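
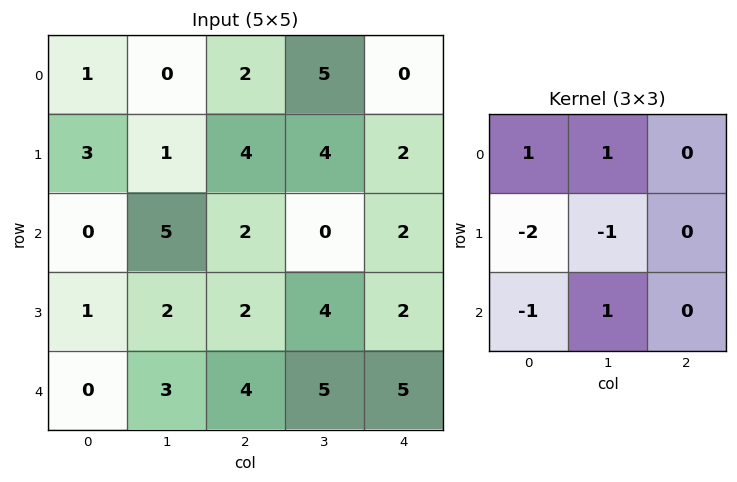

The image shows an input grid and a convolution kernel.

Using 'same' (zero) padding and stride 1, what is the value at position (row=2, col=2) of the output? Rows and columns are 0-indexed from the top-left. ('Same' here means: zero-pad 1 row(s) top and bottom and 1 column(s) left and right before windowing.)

-7

The receptive field on the zero-padded input at this output position is [1 4 4 / 5 2 0 / 2 2 4]. Elementwise product with the kernel and sum: 1·1 + 4·1 + 5·-2 + 2·-1 + 2·-1 + 2·1.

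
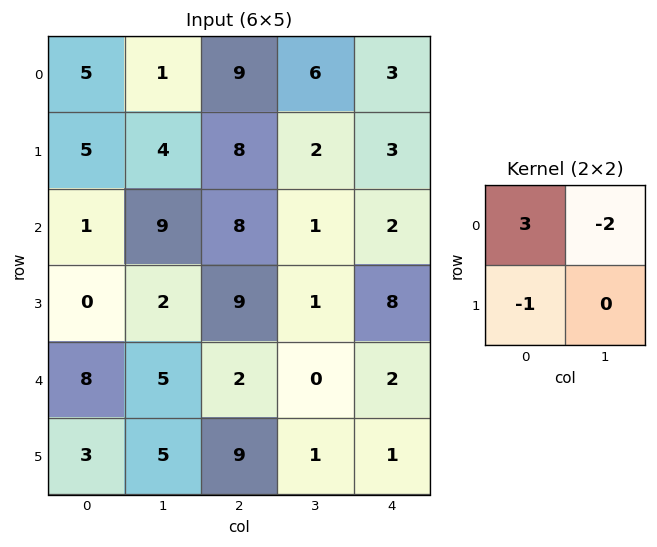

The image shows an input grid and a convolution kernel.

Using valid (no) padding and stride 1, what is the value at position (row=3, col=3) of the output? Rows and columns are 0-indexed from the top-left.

The receptive field on the input at this output position is [1 8 / 0 2]. Elementwise product with the kernel and sum: 1·3 + 8·-2 + 0·-1.

-13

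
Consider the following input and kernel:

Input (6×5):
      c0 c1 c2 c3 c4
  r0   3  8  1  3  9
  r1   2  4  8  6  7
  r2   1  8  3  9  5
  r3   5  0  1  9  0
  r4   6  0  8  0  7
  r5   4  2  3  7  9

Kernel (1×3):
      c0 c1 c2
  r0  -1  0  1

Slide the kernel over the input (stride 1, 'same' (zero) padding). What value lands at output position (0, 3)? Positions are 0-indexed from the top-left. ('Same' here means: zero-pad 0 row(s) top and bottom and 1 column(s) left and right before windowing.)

8

The receptive field on the zero-padded input at this output position is [1 3 9]. Elementwise product with the kernel and sum: 1·-1 + 9·1.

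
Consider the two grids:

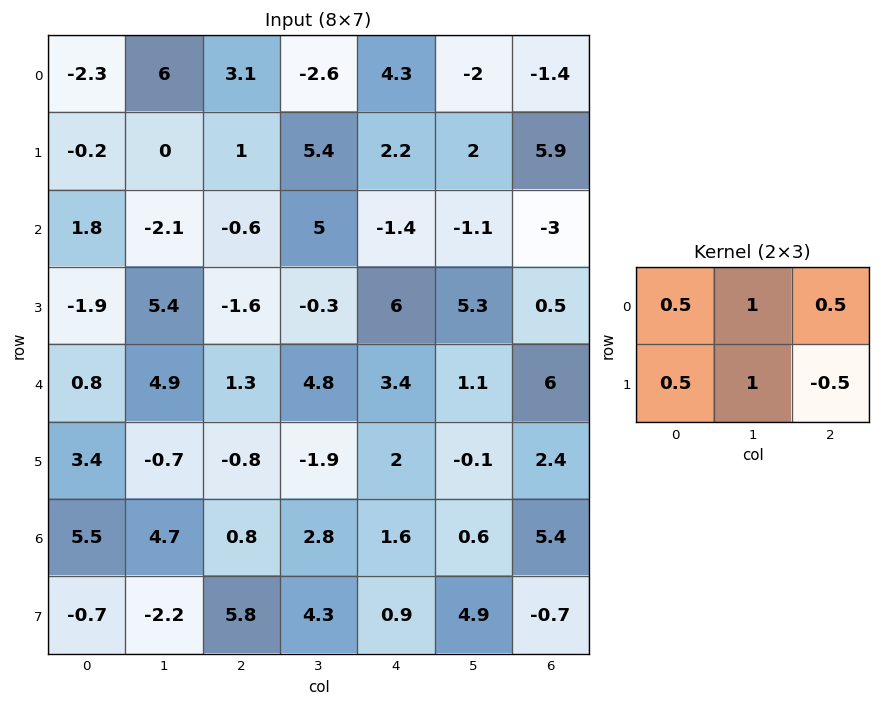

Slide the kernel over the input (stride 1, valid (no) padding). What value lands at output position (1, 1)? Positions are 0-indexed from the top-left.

The receptive field on the input at this output position is [0 1 5.4 / -2.1 -0.6 5]. Elementwise product with the kernel and sum: 0·0.5 + 1·1 + 5.4·0.5 + -2.1·0.5 + -0.6·1 + 5·-0.5.

-0.45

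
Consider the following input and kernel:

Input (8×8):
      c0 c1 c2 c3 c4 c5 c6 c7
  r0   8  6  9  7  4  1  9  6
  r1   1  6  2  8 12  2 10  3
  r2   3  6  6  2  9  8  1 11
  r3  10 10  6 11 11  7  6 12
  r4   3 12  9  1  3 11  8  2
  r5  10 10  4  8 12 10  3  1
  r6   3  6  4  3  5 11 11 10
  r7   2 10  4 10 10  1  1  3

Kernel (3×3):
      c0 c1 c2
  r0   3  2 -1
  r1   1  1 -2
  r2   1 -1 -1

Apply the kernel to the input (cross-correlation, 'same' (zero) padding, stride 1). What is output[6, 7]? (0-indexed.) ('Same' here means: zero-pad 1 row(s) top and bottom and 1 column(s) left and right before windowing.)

30

The receptive field on the zero-padded input at this output position is [3 1 0 / 11 10 0 / 1 3 0]. Elementwise product with the kernel and sum: 3·3 + 1·2 + 0·-1 + 11·1 + 10·1 + 0·-2 + 1·1 + 3·-1 + 0·-1.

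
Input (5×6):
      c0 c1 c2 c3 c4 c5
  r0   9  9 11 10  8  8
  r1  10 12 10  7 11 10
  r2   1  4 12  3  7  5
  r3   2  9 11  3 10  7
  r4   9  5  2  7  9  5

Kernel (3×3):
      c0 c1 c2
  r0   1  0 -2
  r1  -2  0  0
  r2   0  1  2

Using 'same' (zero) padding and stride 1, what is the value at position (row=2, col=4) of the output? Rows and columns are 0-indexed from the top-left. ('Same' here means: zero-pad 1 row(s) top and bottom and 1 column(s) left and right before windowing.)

5

The receptive field on the zero-padded input at this output position is [7 11 10 / 3 7 5 / 3 10 7]. Elementwise product with the kernel and sum: 7·1 + 10·-2 + 3·-2 + 10·1 + 7·2.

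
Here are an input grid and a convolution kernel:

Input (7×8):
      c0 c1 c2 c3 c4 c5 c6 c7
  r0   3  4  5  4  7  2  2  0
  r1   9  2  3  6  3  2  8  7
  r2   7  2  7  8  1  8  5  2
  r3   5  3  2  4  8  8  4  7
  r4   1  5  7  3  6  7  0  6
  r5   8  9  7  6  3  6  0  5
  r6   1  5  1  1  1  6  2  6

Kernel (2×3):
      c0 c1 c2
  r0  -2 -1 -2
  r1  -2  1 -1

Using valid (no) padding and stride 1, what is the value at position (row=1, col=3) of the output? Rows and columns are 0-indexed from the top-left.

The receptive field on the input at this output position is [6 3 2 / 8 1 8]. Elementwise product with the kernel and sum: 6·-2 + 3·-1 + 2·-2 + 8·-2 + 1·1 + 8·-1.

-42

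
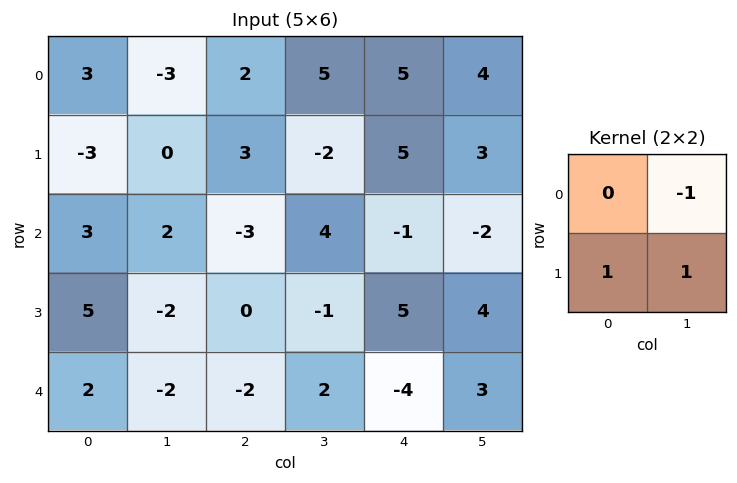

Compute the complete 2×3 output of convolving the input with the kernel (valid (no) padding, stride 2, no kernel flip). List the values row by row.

Output[0,0]: The receptive field on the input at this output position is [3 -3 / -3 0]. Elementwise product with the kernel and sum: -3·-1 + -3·1 + 0·1.

0 -4 4
1 -5 11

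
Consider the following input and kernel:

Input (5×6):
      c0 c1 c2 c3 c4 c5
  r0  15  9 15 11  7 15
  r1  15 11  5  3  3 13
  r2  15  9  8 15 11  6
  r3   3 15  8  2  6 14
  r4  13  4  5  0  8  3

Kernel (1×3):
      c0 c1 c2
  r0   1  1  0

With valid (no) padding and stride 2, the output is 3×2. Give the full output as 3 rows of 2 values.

Output[0,0]: The receptive field on the input at this output position is [15 9 15]. Elementwise product with the kernel and sum: 15·1 + 9·1.

24 26
24 23
17 5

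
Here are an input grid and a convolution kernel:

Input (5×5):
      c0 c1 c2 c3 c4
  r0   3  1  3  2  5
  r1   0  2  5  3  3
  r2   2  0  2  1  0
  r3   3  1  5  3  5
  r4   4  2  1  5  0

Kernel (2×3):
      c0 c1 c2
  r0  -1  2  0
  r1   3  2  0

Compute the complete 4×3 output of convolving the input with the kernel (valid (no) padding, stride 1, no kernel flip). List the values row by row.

3 21 22
10 12 9
9 17 21
15 17 14

Output[0,0]: The receptive field on the input at this output position is [3 1 3 / 0 2 5]. Elementwise product with the kernel and sum: 3·-1 + 1·2 + 0·3 + 2·2.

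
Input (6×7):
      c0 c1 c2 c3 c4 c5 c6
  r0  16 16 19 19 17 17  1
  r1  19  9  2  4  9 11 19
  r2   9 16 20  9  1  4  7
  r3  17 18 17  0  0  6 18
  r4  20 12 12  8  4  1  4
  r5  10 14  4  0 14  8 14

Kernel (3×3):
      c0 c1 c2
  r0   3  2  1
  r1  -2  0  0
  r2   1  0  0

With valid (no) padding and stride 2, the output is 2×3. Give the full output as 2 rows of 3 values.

Output[0,0]: The receptive field on the input at this output position is [16 16 19 / 19 9 2 / 9 16 20]. Elementwise product with the kernel and sum: 16·3 + 16·2 + 19·1 + 19·-2 + 9·1.
Output[0,1]: The receptive field on the input at this output position is [19 19 17 / 2 4 9 / 20 9 1]. Elementwise product with the kernel and sum: 19·3 + 19·2 + 17·1 + 2·-2 + 20·1.

70 128 69
65 57 22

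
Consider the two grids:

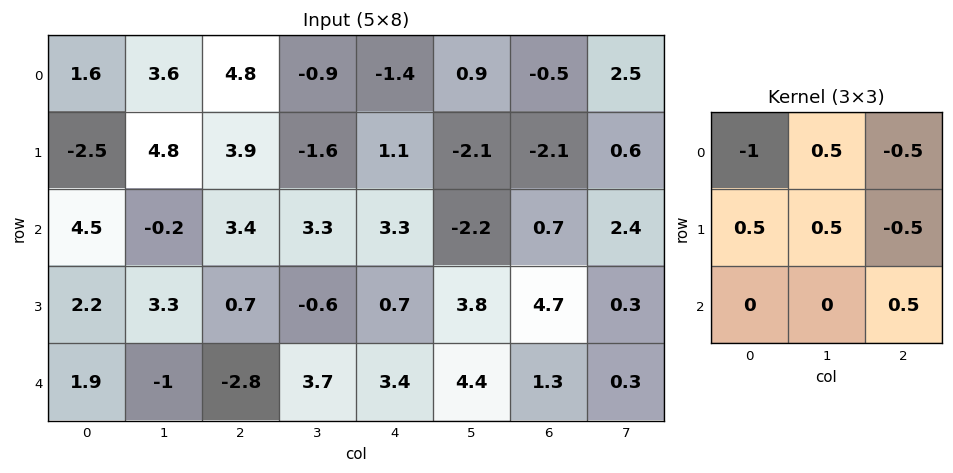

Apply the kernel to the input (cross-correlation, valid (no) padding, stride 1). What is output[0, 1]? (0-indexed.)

The receptive field on the input at this output position is [3.6 4.8 -0.9 / 4.8 3.9 -1.6 / -0.2 3.4 3.3]. Elementwise product with the kernel and sum: 3.6·-1 + 4.8·0.5 + -0.9·-0.5 + 4.8·0.5 + 3.9·0.5 + -1.6·-0.5 + 3.3·0.5.

6.05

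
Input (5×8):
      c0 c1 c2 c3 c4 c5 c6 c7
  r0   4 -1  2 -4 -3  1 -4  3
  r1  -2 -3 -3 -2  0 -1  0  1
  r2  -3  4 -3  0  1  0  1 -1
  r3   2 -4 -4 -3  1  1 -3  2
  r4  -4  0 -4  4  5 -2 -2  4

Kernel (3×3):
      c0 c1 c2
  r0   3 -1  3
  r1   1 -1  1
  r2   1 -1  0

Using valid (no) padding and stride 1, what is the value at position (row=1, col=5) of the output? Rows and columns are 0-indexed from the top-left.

The receptive field on the input at this output position is [-1 0 1 / 0 1 -1 / 1 -3 2]. Elementwise product with the kernel and sum: -1·3 + 0·-1 + 1·3 + 0·1 + 1·-1 + -1·1 + 1·1 + -3·-1.

2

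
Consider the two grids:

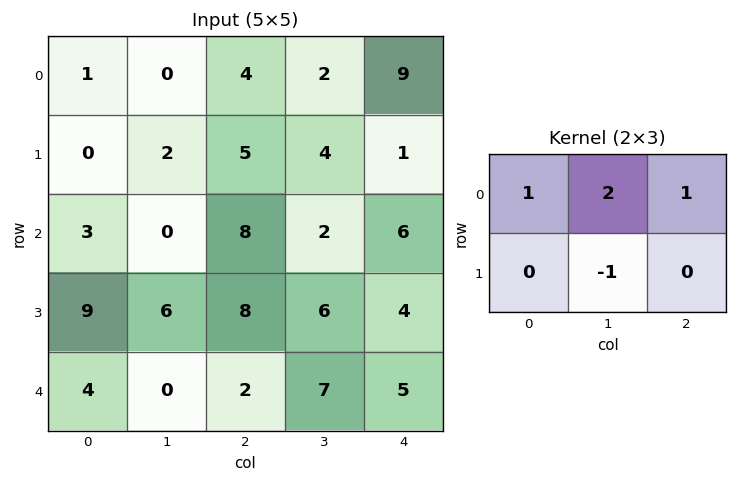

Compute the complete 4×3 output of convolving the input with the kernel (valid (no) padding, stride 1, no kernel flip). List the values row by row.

3 5 13
9 8 12
5 10 12
29 26 17

Output[0,0]: The receptive field on the input at this output position is [1 0 4 / 0 2 5]. Elementwise product with the kernel and sum: 1·1 + 0·2 + 4·1 + 2·-1.
Output[0,1]: The receptive field on the input at this output position is [0 4 2 / 2 5 4]. Elementwise product with the kernel and sum: 0·1 + 4·2 + 2·1 + 5·-1.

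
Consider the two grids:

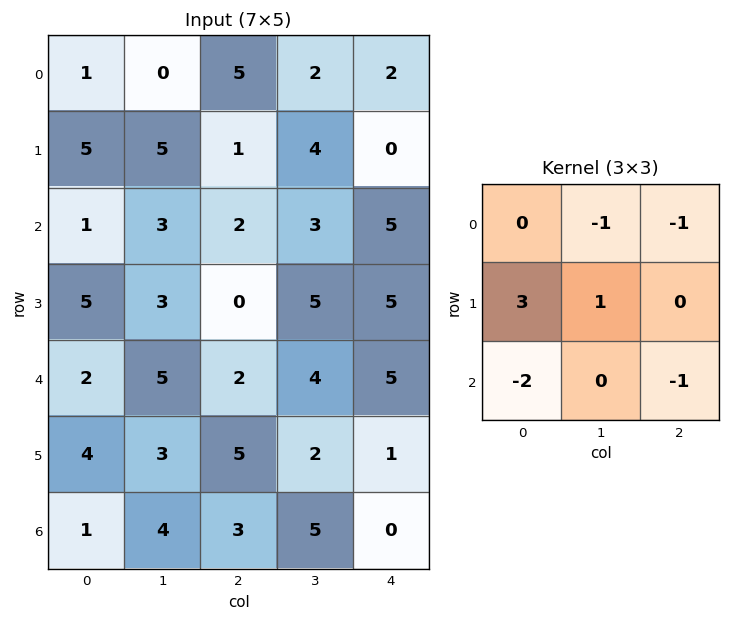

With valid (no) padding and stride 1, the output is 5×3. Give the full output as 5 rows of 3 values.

Output[0,0]: The receptive field on the input at this output position is [1 0 5 / 5 5 1 / 1 3 2]. Elementwise product with the kernel and sum: 0·-1 + 5·-1 + 5·3 + 5·1 + 1·-2 + 2·-1.
Output[0,1]: The receptive field on the input at this output position is [0 5 2 / 5 1 4 / 3 2 3]. Elementwise product with the kernel and sum: 5·-1 + 2·-1 + 5·3 + 1·1 + 3·-2 + 3·-1.

11 0 -6
-10 -5 0
7 -10 -12
-5 4 -11
3 -5 2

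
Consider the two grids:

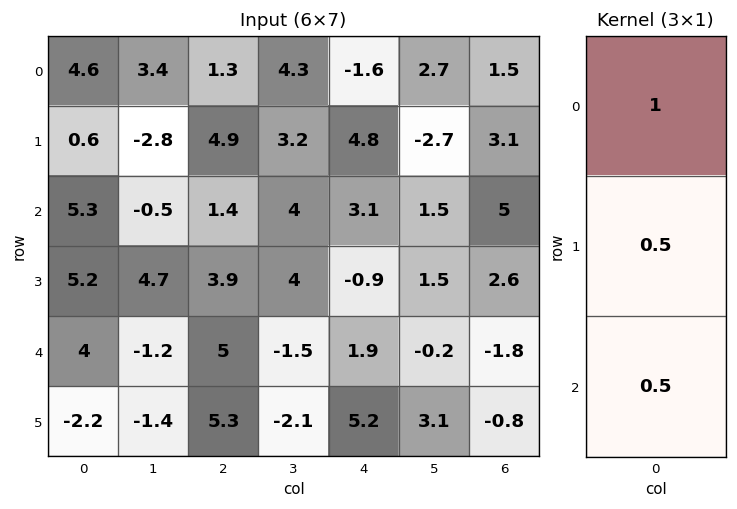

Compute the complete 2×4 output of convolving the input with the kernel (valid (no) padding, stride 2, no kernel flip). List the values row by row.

7.55 4.45 2.35 5.55
9.9 5.85 3.6 5.4

Output[0,0]: The receptive field on the input at this output position is [4.6 / 0.6 / 5.3]. Elementwise product with the kernel and sum: 4.6·1 + 0.6·0.5 + 5.3·0.5.
Output[0,1]: The receptive field on the input at this output position is [1.3 / 4.9 / 1.4]. Elementwise product with the kernel and sum: 1.3·1 + 4.9·0.5 + 1.4·0.5.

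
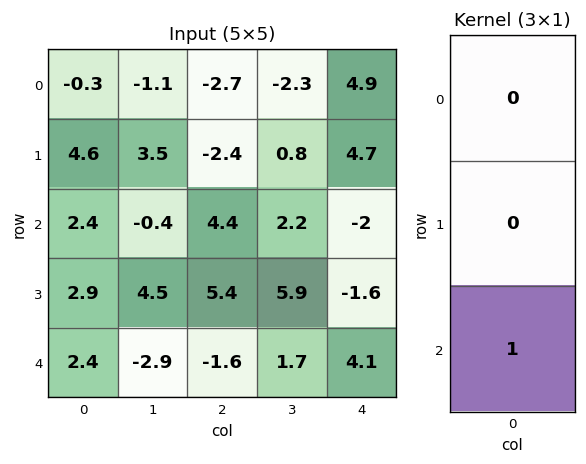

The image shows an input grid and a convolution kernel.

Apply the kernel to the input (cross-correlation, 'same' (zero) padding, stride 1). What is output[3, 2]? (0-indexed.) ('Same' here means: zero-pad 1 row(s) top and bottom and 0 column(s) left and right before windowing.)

-1.6

The receptive field on the zero-padded input at this output position is [4.4 / 5.4 / -1.6]. Elementwise product with the kernel and sum: -1.6·1.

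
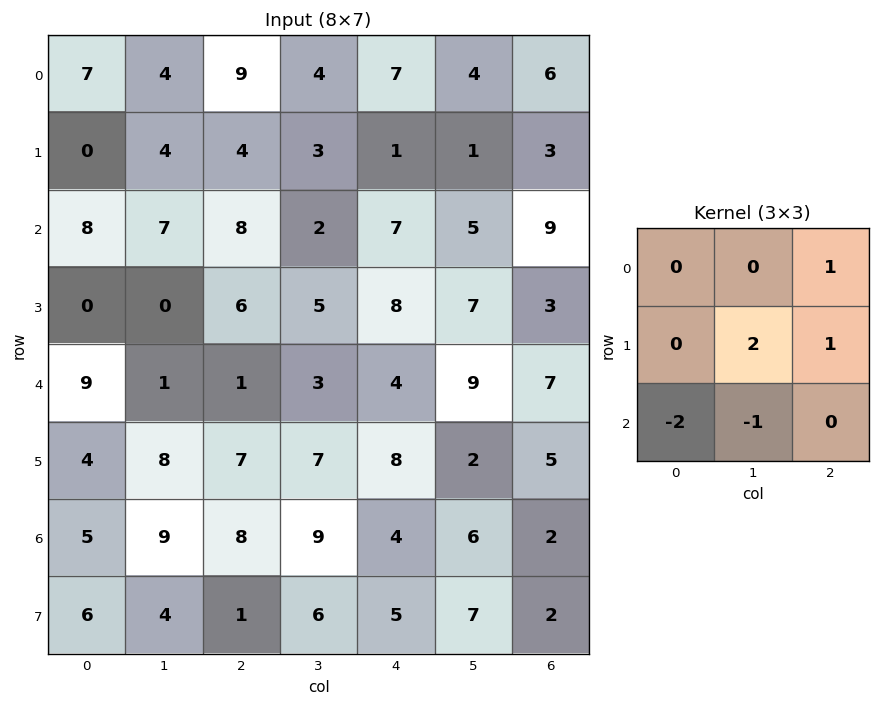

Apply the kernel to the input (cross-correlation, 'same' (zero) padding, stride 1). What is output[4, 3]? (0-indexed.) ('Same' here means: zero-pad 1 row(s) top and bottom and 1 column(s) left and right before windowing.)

-3

The receptive field on the zero-padded input at this output position is [6 5 8 / 1 3 4 / 7 7 8]. Elementwise product with the kernel and sum: 8·1 + 3·2 + 4·1 + 7·-2 + 7·-1.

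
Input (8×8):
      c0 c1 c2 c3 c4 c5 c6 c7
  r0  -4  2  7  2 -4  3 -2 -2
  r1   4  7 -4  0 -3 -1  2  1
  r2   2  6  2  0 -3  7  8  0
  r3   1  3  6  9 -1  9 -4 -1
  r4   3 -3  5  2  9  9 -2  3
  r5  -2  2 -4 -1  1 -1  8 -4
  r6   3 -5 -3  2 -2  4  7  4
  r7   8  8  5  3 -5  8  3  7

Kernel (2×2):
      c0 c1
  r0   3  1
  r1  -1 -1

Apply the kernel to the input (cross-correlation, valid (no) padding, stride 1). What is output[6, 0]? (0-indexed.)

The receptive field on the input at this output position is [3 -5 / 8 8]. Elementwise product with the kernel and sum: 3·3 + -5·1 + 8·-1 + 8·-1.

-12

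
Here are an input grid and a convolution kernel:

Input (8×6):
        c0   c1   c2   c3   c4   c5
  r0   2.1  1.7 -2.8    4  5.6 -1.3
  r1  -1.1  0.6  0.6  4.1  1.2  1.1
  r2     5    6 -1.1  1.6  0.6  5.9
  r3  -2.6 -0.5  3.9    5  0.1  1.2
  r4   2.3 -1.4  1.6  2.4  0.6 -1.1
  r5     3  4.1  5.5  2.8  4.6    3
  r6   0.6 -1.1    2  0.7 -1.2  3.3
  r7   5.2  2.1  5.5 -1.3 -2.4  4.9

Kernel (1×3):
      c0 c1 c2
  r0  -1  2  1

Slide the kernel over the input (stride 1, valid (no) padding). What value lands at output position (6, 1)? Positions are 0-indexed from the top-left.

5.8

The receptive field on the input at this output position is [-1.1 2 0.7]. Elementwise product with the kernel and sum: -1.1·-1 + 2·2 + 0.7·1.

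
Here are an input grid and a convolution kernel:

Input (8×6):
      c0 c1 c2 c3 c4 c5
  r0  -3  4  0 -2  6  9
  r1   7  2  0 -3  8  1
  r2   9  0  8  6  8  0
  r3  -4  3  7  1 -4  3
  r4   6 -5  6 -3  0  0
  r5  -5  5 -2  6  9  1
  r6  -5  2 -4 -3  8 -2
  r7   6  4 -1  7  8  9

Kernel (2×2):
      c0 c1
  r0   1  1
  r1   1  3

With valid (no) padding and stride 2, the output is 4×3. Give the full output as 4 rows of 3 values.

14 -11 26
14 24 13
11 19 12
15 13 41

Output[0,0]: The receptive field on the input at this output position is [-3 4 / 7 2]. Elementwise product with the kernel and sum: -3·1 + 4·1 + 7·1 + 2·3.
Output[0,1]: The receptive field on the input at this output position is [0 -2 / 0 -3]. Elementwise product with the kernel and sum: 0·1 + -2·1 + 0·1 + -3·3.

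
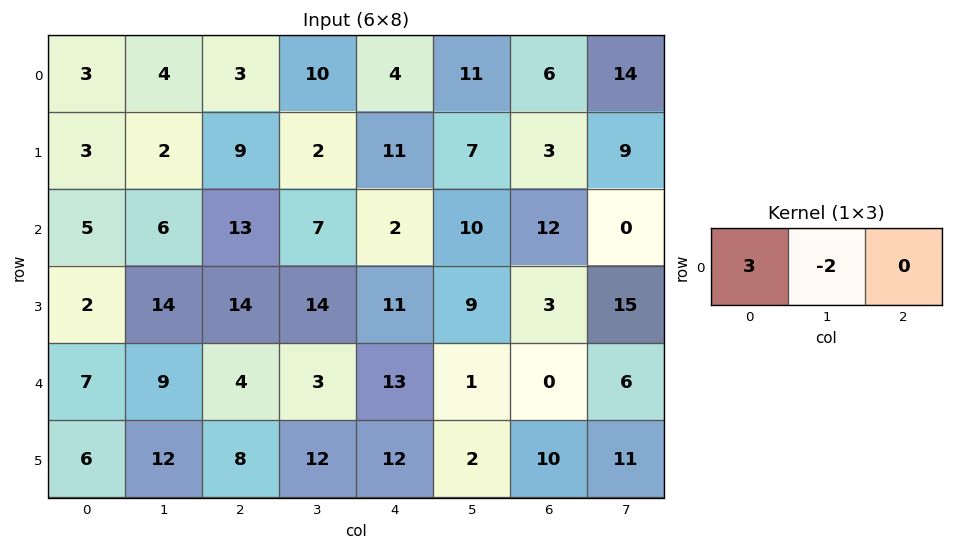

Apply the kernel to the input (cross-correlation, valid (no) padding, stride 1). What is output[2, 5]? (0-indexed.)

The receptive field on the input at this output position is [10 12 0]. Elementwise product with the kernel and sum: 10·3 + 12·-2.

6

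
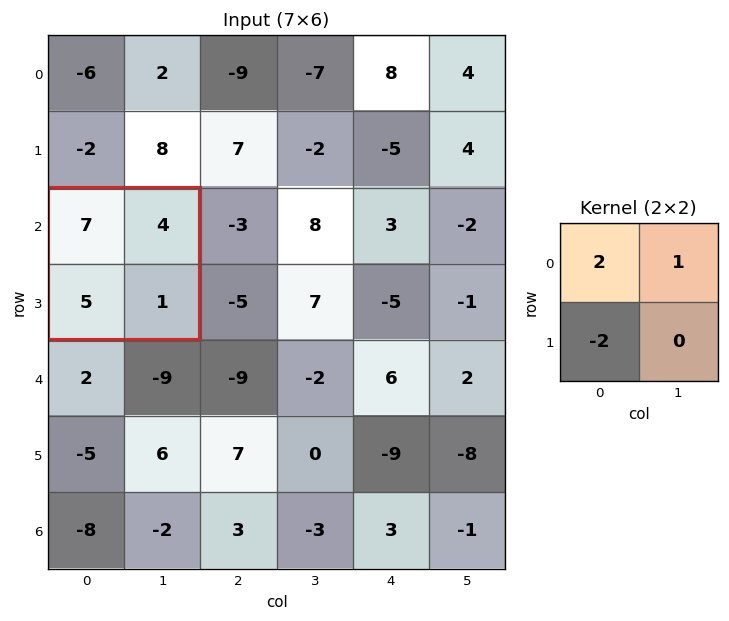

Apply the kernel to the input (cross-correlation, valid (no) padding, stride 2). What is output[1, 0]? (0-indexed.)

8

The receptive field on the input at this output position is [7 4 / 5 1]. Elementwise product with the kernel and sum: 7·2 + 4·1 + 5·-2.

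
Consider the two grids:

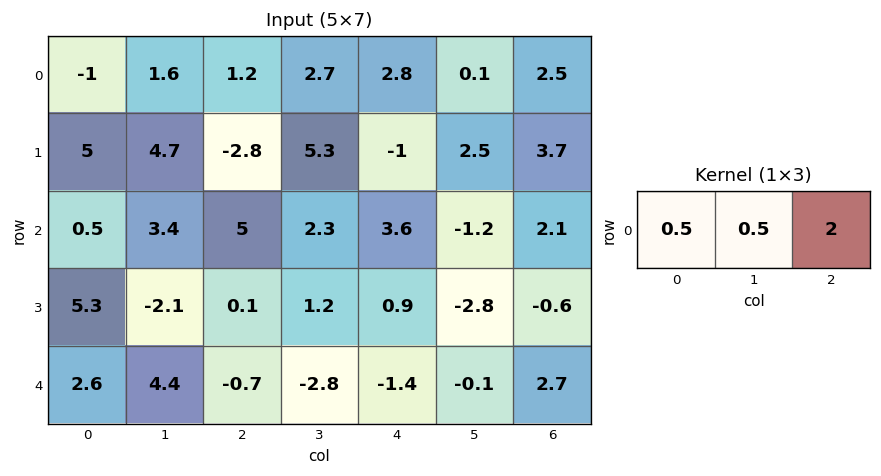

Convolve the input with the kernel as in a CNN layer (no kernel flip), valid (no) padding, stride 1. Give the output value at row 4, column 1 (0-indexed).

-3.75

The receptive field on the input at this output position is [4.4 -0.7 -2.8]. Elementwise product with the kernel and sum: 4.4·0.5 + -0.7·0.5 + -2.8·2.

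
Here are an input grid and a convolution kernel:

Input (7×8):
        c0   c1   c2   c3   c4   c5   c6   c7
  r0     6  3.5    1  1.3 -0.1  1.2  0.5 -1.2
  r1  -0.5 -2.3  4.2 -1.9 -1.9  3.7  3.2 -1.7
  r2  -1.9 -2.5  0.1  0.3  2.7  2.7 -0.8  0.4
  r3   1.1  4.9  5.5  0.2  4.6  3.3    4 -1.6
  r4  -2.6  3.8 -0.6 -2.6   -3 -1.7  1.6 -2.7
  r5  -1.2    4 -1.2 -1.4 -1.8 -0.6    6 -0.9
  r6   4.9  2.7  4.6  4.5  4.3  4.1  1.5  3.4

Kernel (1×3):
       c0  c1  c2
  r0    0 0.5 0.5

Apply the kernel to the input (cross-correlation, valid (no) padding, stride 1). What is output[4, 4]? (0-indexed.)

The receptive field on the input at this output position is [-3 -1.7 1.6]. Elementwise product with the kernel and sum: -1.7·0.5 + 1.6·0.5.

-0.05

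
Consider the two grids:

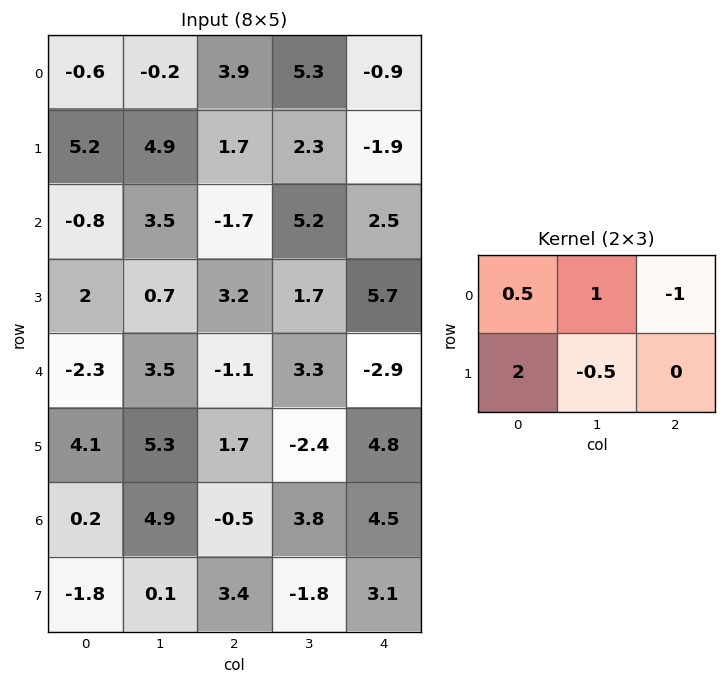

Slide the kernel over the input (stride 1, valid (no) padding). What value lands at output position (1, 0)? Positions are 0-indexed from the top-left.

The receptive field on the input at this output position is [5.2 4.9 1.7 / -0.8 3.5 -1.7]. Elementwise product with the kernel and sum: 5.2·0.5 + 4.9·1 + 1.7·-1 + -0.8·2 + 3.5·-0.5.

2.45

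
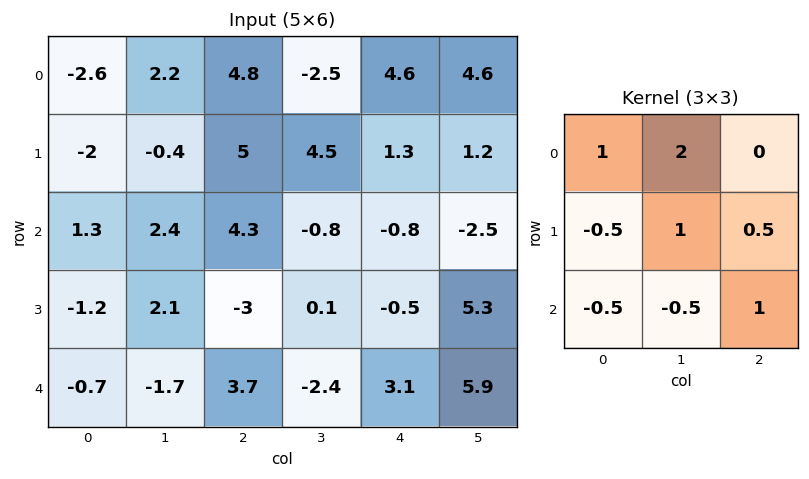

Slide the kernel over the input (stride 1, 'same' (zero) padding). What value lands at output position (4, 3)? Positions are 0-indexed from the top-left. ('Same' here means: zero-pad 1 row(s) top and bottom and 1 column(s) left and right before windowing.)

-5.5

The receptive field on the zero-padded input at this output position is [-3 0.1 -0.5 / 3.7 -2.4 3.1 / 0 0 0]. Elementwise product with the kernel and sum: -3·1 + 0.1·2 + 3.7·-0.5 + -2.4·1 + 3.1·0.5 + 0·-0.5 + 0·-0.5 + 0·1.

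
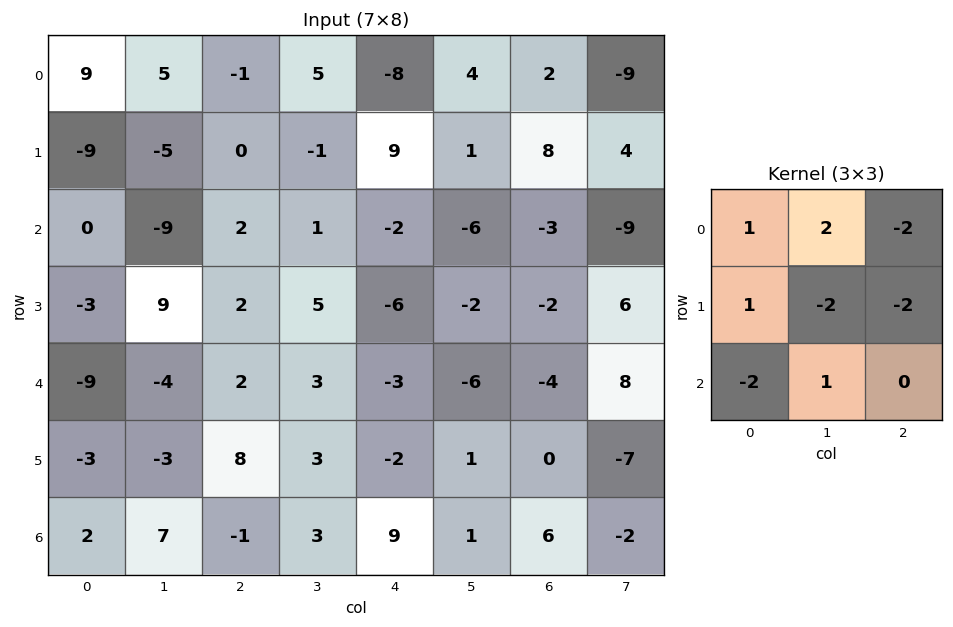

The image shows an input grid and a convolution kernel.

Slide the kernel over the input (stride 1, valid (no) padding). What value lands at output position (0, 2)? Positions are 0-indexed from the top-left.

6

The receptive field on the input at this output position is [-1 5 -8 / 0 -1 9 / 2 1 -2]. Elementwise product with the kernel and sum: -1·1 + 5·2 + -8·-2 + 0·1 + -1·-2 + 9·-2 + 2·-2 + 1·1.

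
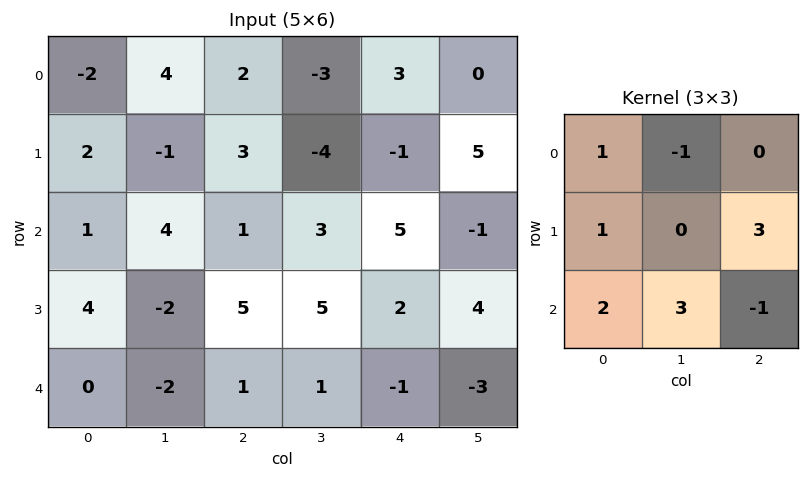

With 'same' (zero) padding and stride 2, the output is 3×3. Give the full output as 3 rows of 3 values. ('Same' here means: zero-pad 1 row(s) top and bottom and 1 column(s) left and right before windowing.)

Output[0,0]: The receptive field on the zero-padded input at this output position is [0 0 0 / 0 -2 4 / 0 2 -1]. Elementwise product with the kernel and sum: 0·1 + 0·-1 + 0·1 + 4·3 + 0·2 + 2·3 + -1·-1.

19 6 -19
24 15 9
-10 -6 -5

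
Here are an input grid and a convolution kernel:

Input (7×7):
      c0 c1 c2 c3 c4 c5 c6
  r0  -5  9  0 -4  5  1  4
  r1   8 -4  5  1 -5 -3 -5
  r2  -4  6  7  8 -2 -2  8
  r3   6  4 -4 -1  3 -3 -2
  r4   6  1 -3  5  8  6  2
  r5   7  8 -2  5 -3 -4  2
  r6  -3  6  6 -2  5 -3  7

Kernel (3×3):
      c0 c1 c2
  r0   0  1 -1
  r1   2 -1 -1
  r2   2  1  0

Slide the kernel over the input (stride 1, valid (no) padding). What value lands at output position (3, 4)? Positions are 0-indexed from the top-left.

-3

The receptive field on the input at this output position is [3 -3 -2 / 8 6 2 / -3 -4 2]. Elementwise product with the kernel and sum: -3·1 + -2·-1 + 8·2 + 6·-1 + 2·-1 + -3·2 + -4·1.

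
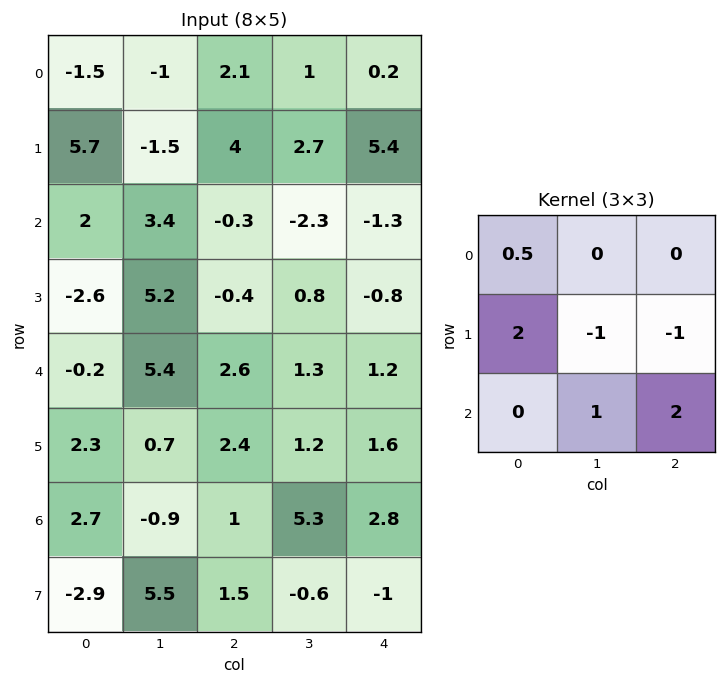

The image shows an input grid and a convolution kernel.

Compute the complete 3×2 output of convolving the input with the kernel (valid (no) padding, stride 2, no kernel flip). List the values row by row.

10.95 -3.95
1.6 2.75
2.5 14.2

Output[0,0]: The receptive field on the input at this output position is [-1.5 -1 2.1 / 5.7 -1.5 4 / 2 3.4 -0.3]. Elementwise product with the kernel and sum: -1.5·0.5 + 5.7·2 + -1.5·-1 + 4·-1 + 3.4·1 + -0.3·2.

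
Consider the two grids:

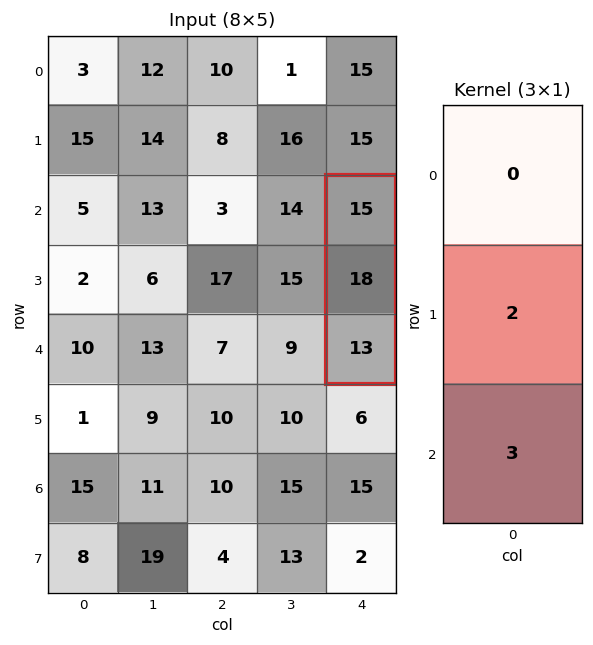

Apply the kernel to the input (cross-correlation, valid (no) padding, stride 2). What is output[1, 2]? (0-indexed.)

The receptive field on the input at this output position is [15 / 18 / 13]. Elementwise product with the kernel and sum: 18·2 + 13·3.

75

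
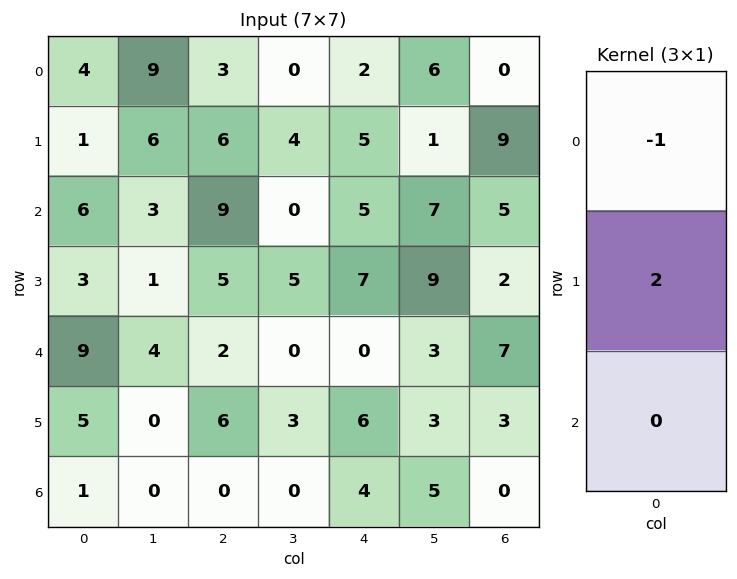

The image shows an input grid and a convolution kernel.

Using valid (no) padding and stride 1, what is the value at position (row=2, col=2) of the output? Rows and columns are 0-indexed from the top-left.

The receptive field on the input at this output position is [9 / 5 / 2]. Elementwise product with the kernel and sum: 9·-1 + 5·2.

1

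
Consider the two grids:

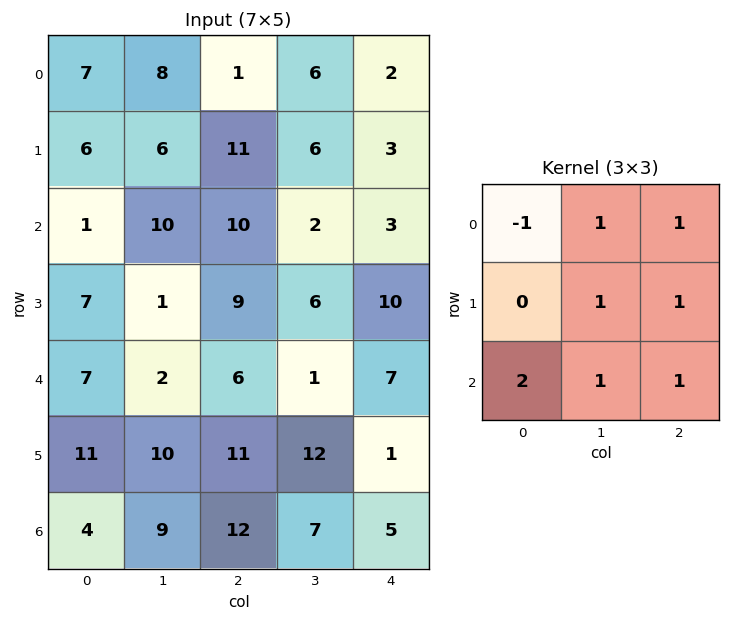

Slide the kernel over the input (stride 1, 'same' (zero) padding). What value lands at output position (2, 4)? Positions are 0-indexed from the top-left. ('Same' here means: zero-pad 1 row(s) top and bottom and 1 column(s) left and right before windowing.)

22

The receptive field on the zero-padded input at this output position is [6 3 0 / 2 3 0 / 6 10 0]. Elementwise product with the kernel and sum: 6·-1 + 3·1 + 0·1 + 3·1 + 0·1 + 6·2 + 10·1 + 0·1.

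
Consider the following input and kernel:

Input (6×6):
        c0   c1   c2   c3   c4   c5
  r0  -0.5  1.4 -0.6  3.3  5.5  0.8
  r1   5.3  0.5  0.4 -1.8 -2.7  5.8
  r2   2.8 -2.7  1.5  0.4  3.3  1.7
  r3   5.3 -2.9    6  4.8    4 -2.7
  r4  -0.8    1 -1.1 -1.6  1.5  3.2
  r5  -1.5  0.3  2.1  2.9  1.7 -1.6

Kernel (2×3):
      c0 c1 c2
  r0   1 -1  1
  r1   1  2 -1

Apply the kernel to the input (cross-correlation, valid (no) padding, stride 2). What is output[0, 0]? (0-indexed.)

The receptive field on the input at this output position is [-0.5 1.4 -0.6 / 5.3 0.5 0.4]. Elementwise product with the kernel and sum: -0.5·1 + 1.4·-1 + -0.6·1 + 5.3·1 + 0.5·2 + 0.4·-1.

3.4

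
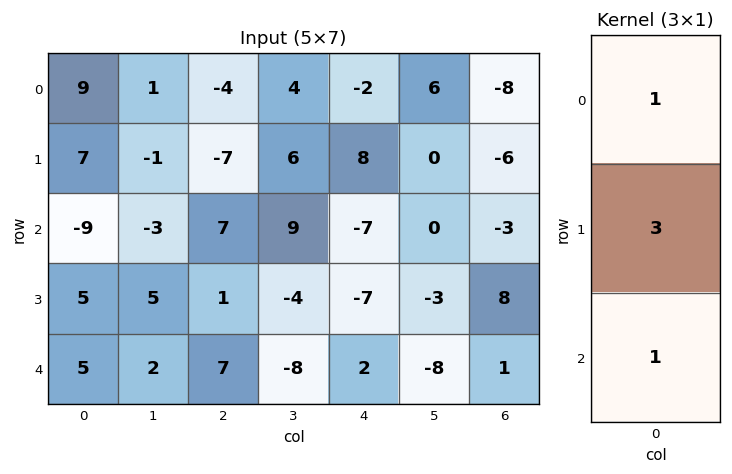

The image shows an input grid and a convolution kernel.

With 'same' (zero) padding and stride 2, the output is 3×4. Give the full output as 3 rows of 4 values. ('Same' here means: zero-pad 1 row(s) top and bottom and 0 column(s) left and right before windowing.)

Output[0,0]: The receptive field on the zero-padded input at this output position is [0 / 9 / 7]. Elementwise product with the kernel and sum: 0·1 + 9·3 + 7·1.
Output[0,1]: The receptive field on the zero-padded input at this output position is [0 / -4 / -7]. Elementwise product with the kernel and sum: 0·1 + -4·3 + -7·1.

34 -19 2 -30
-15 15 -20 -7
20 22 -1 11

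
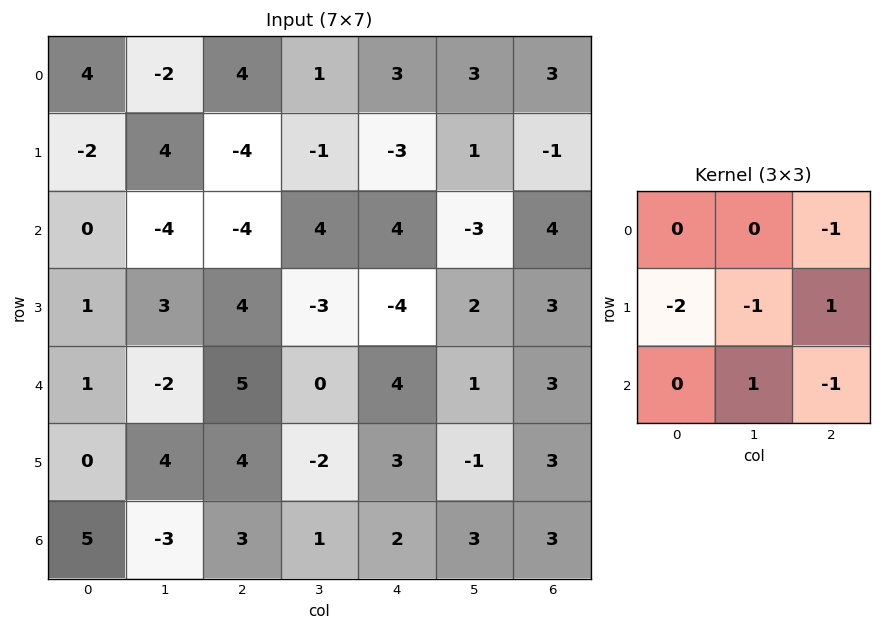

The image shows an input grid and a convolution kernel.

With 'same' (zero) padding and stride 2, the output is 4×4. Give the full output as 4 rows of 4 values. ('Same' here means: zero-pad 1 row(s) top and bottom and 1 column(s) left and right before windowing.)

-12 -2 -6 -10
-10 24 -22 5
-10 8 -1 -2
-12 6 0 -9

Output[0,0]: The receptive field on the zero-padded input at this output position is [0 0 0 / 0 4 -2 / 0 -2 4]. Elementwise product with the kernel and sum: 0·-1 + 0·-2 + 4·-1 + -2·1 + -2·1 + 4·-1.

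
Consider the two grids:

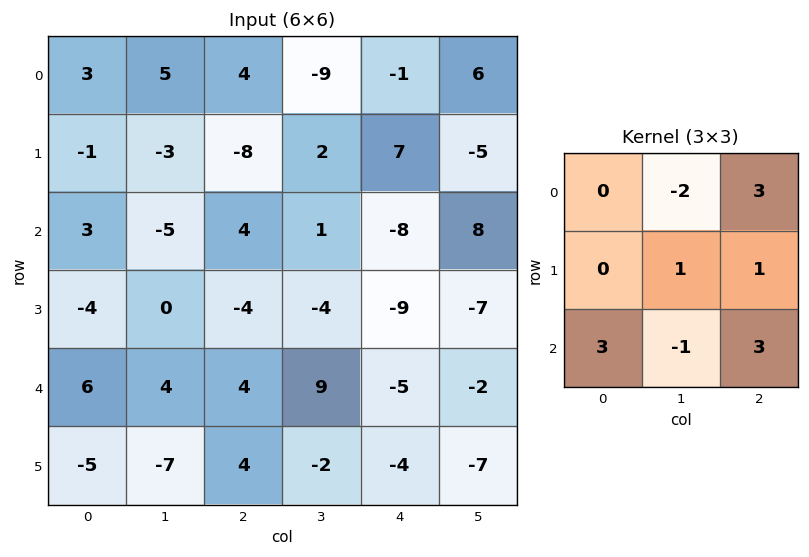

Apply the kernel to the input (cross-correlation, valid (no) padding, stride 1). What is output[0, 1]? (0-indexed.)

The receptive field on the input at this output position is [5 4 -9 / -3 -8 2 / -5 4 1]. Elementwise product with the kernel and sum: 4·-2 + -9·3 + -8·1 + 2·1 + -5·3 + 4·-1 + 1·3.

-57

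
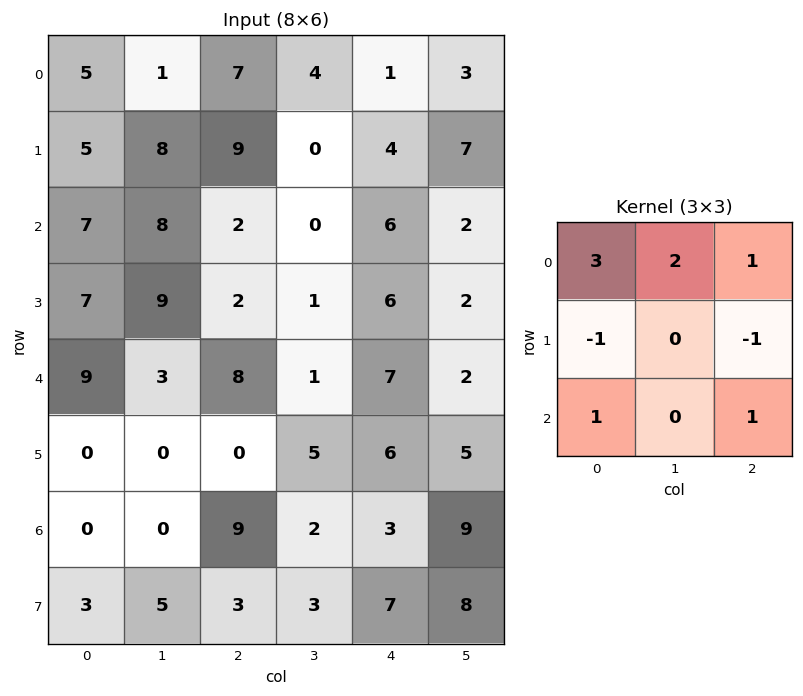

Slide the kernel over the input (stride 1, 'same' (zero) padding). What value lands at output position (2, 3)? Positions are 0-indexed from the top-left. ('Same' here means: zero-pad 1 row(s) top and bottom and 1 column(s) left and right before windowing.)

31

The receptive field on the zero-padded input at this output position is [9 0 4 / 2 0 6 / 2 1 6]. Elementwise product with the kernel and sum: 9·3 + 0·2 + 4·1 + 2·-1 + 6·-1 + 2·1 + 6·1.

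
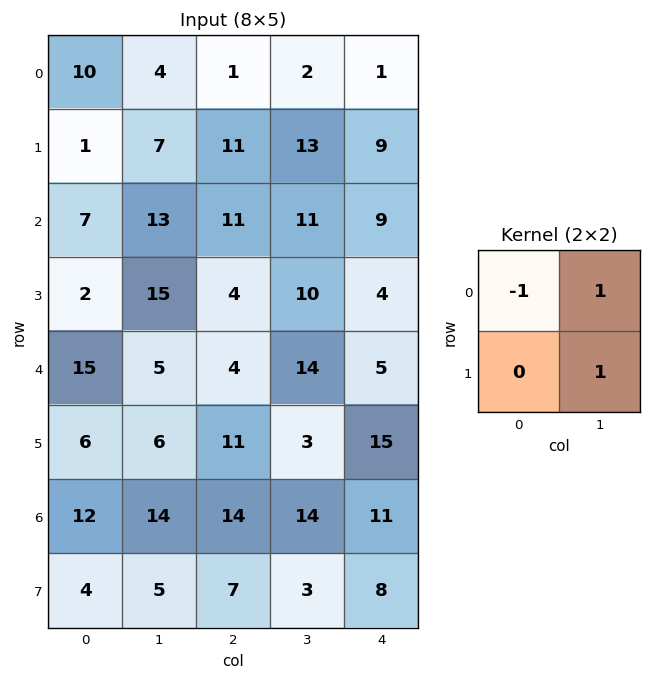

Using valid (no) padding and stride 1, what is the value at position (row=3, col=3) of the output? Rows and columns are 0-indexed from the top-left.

The receptive field on the input at this output position is [10 4 / 14 5]. Elementwise product with the kernel and sum: 10·-1 + 4·1 + 5·1.

-1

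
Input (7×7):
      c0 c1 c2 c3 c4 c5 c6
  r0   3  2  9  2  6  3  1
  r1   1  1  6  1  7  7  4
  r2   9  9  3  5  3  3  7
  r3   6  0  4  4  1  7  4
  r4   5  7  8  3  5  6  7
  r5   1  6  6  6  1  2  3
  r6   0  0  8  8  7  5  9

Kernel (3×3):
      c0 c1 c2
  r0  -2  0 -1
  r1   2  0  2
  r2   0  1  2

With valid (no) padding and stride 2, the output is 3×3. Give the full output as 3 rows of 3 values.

Output[0,0]: The receptive field on the input at this output position is [3 2 9 / 1 1 6 / 9 9 3]. Elementwise product with the kernel and sum: 3·-2 + 9·-1 + 1·2 + 6·2 + 9·1 + 3·2.

14 13 26
22 14 17
12 15 14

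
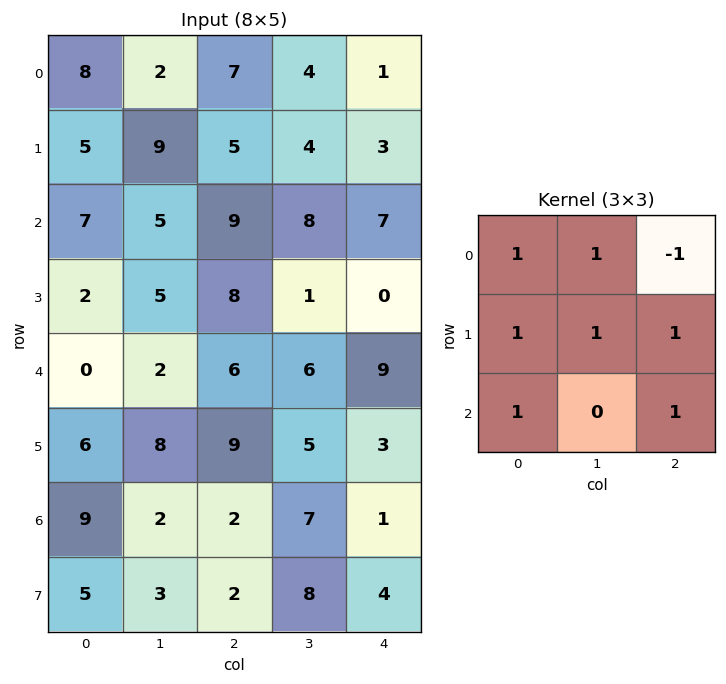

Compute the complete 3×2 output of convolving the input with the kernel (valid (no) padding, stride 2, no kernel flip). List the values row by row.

38 38
24 34
30 23

Output[0,0]: The receptive field on the input at this output position is [8 2 7 / 5 9 5 / 7 5 9]. Elementwise product with the kernel and sum: 8·1 + 2·1 + 7·-1 + 5·1 + 9·1 + 5·1 + 7·1 + 9·1.
Output[0,1]: The receptive field on the input at this output position is [7 4 1 / 5 4 3 / 9 8 7]. Elementwise product with the kernel and sum: 7·1 + 4·1 + 1·-1 + 5·1 + 4·1 + 3·1 + 9·1 + 7·1.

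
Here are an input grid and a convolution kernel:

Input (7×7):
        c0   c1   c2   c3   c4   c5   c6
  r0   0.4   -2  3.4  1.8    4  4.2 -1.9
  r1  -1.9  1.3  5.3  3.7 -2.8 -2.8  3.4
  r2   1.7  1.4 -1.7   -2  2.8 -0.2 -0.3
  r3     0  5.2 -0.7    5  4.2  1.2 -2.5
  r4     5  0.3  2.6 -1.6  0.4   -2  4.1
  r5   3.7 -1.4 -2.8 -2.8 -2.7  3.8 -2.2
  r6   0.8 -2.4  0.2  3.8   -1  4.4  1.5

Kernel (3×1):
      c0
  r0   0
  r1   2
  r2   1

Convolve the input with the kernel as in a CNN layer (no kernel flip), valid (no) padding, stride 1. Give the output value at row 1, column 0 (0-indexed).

The receptive field on the input at this output position is [-1.9 / 1.7 / 0]. Elementwise product with the kernel and sum: 1.7·2 + 0·1.

3.4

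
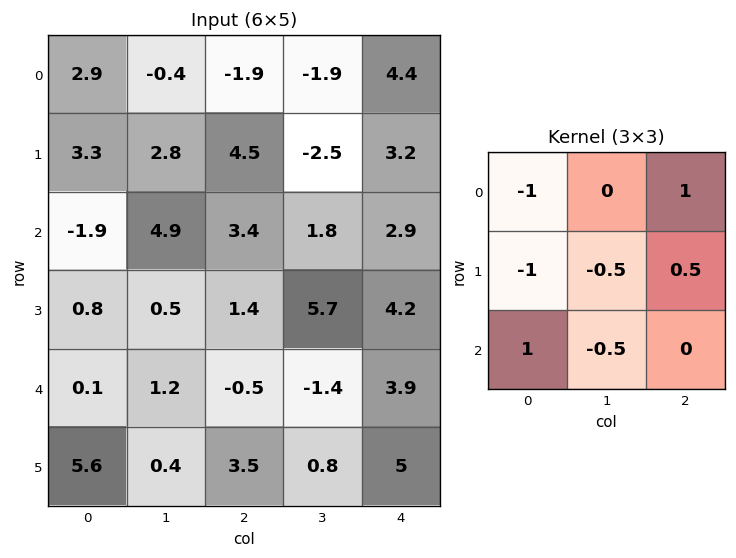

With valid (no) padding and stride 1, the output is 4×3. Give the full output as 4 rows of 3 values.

-11.6 -4.6 7.15
2.9 -11.2 -5.6
4.45 0 -2.45
5.05 2.2 9.05

Output[0,0]: The receptive field on the input at this output position is [2.9 -0.4 -1.9 / 3.3 2.8 4.5 / -1.9 4.9 3.4]. Elementwise product with the kernel and sum: 2.9·-1 + -1.9·1 + 3.3·-1 + 2.8·-0.5 + 4.5·0.5 + -1.9·1 + 4.9·-0.5.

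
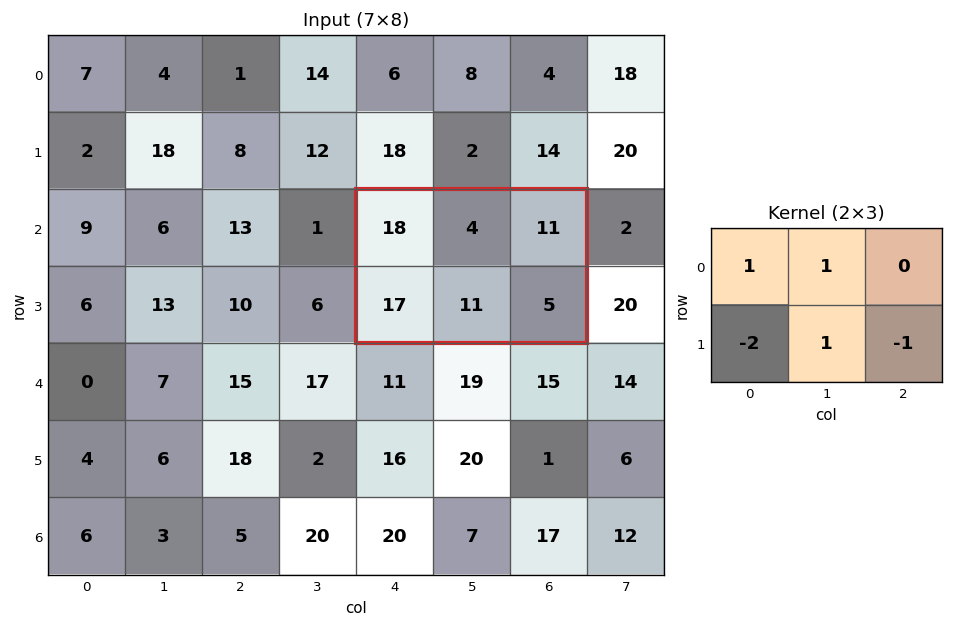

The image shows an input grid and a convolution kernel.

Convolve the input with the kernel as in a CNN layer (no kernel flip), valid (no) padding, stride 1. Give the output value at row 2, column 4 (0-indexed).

-6

The receptive field on the input at this output position is [18 4 11 / 17 11 5]. Elementwise product with the kernel and sum: 18·1 + 4·1 + 17·-2 + 11·1 + 5·-1.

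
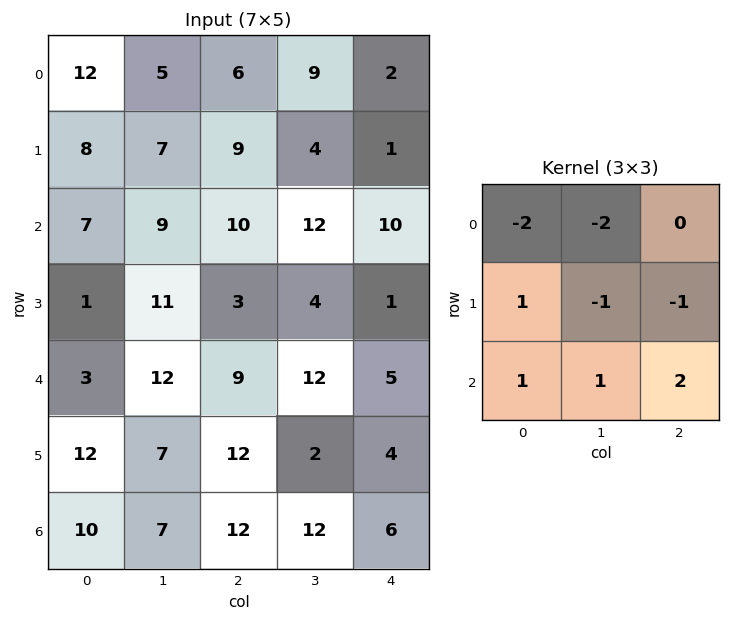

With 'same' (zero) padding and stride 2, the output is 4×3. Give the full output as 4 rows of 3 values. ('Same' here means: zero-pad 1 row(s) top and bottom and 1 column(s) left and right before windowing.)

5 14 12
-9 -23 -3
9 -14 3
-41 -55 -6

Output[0,0]: The receptive field on the zero-padded input at this output position is [0 0 0 / 0 12 5 / 0 8 7]. Elementwise product with the kernel and sum: 0·-2 + 0·-2 + 0·1 + 12·-1 + 5·-1 + 0·1 + 8·1 + 7·2.
Output[0,1]: The receptive field on the zero-padded input at this output position is [0 0 0 / 5 6 9 / 7 9 4]. Elementwise product with the kernel and sum: 0·-2 + 0·-2 + 5·1 + 6·-1 + 9·-1 + 7·1 + 9·1 + 4·2.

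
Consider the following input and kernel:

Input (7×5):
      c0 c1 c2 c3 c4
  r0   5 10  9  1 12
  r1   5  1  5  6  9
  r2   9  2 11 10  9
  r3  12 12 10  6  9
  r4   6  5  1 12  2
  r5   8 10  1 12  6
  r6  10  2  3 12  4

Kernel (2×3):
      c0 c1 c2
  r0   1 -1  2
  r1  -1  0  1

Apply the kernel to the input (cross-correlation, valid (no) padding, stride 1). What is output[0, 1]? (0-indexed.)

The receptive field on the input at this output position is [10 9 1 / 1 5 6]. Elementwise product with the kernel and sum: 10·1 + 9·-1 + 1·2 + 1·-1 + 6·1.

8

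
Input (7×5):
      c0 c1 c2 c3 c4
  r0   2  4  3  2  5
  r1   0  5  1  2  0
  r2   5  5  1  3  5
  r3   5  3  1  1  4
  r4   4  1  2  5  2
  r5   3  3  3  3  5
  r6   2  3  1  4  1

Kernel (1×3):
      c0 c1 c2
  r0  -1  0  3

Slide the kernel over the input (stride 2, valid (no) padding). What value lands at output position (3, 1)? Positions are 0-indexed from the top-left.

2

The receptive field on the input at this output position is [1 4 1]. Elementwise product with the kernel and sum: 1·-1 + 1·3.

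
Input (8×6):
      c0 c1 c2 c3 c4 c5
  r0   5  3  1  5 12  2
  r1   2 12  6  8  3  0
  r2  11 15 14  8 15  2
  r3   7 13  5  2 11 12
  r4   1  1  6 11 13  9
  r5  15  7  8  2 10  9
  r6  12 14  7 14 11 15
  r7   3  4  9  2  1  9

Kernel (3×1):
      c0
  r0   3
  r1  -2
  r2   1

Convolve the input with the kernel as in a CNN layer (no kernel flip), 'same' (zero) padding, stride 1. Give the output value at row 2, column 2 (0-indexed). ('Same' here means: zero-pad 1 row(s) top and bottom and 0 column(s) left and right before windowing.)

The receptive field on the zero-padded input at this output position is [6 / 14 / 5]. Elementwise product with the kernel and sum: 6·3 + 14·-2 + 5·1.

-5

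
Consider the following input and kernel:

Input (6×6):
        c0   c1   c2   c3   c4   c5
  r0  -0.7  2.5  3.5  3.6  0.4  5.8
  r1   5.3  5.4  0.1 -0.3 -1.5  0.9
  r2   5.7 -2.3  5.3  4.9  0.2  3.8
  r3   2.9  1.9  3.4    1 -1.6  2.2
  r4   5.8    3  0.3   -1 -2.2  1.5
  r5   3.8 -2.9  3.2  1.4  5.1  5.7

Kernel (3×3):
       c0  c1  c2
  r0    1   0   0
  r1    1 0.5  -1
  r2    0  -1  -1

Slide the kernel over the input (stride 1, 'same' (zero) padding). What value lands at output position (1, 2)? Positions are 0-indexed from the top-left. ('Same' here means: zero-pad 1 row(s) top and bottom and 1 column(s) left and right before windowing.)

-1.95

The receptive field on the zero-padded input at this output position is [2.5 3.5 3.6 / 5.4 0.1 -0.3 / -2.3 5.3 4.9]. Elementwise product with the kernel and sum: 2.5·1 + 5.4·1 + 0.1·0.5 + -0.3·-1 + 5.3·-1 + 4.9·-1.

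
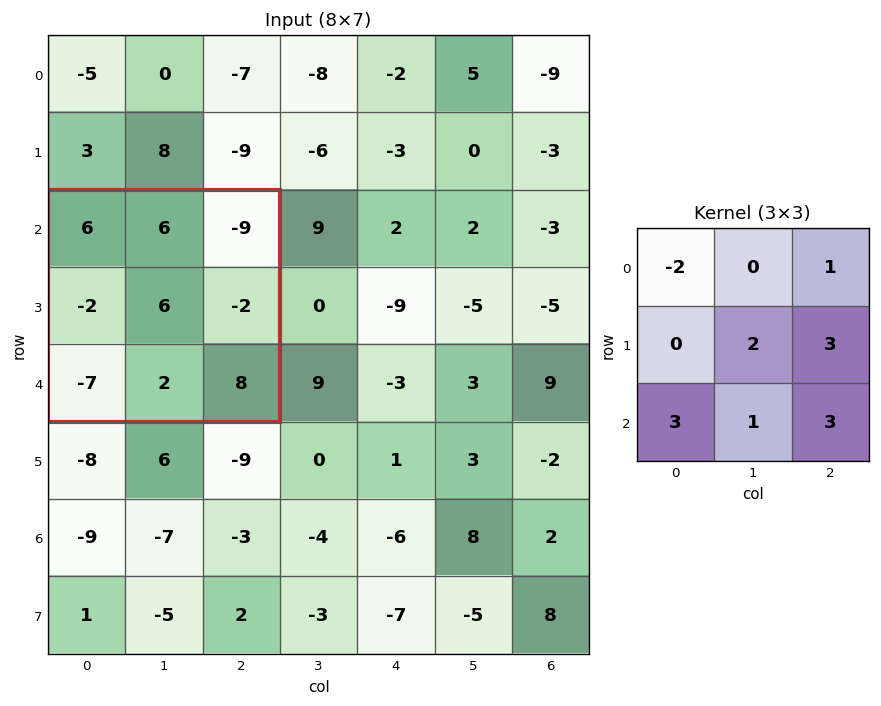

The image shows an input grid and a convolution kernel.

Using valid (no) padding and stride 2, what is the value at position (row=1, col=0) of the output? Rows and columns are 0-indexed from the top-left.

The receptive field on the input at this output position is [6 6 -9 / -2 6 -2 / -7 2 8]. Elementwise product with the kernel and sum: 6·-2 + -9·1 + 6·2 + -2·3 + -7·3 + 2·1 + 8·3.

-10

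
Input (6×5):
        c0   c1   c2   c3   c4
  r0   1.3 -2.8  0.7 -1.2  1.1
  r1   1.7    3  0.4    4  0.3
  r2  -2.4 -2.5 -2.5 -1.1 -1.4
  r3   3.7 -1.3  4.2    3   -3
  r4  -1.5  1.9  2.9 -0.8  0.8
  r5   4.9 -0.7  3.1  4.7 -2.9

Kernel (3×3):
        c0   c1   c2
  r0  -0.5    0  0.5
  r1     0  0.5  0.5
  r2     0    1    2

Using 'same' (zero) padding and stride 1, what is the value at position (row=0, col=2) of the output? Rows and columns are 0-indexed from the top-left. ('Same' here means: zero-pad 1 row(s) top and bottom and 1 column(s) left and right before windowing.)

The receptive field on the zero-padded input at this output position is [0 0 0 / -2.8 0.7 -1.2 / 3 0.4 4]. Elementwise product with the kernel and sum: 0·-0.5 + 0·0.5 + 0.7·0.5 + -1.2·0.5 + 0.4·1 + 4·2.

8.15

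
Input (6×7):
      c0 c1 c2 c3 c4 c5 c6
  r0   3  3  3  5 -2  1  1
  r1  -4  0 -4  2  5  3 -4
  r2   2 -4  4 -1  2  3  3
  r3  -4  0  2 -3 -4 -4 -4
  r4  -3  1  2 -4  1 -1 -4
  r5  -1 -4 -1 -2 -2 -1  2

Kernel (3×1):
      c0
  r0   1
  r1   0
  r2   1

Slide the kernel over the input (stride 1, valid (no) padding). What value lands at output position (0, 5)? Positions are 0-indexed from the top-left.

The receptive field on the input at this output position is [1 / 3 / 3]. Elementwise product with the kernel and sum: 1·1 + 3·1.

4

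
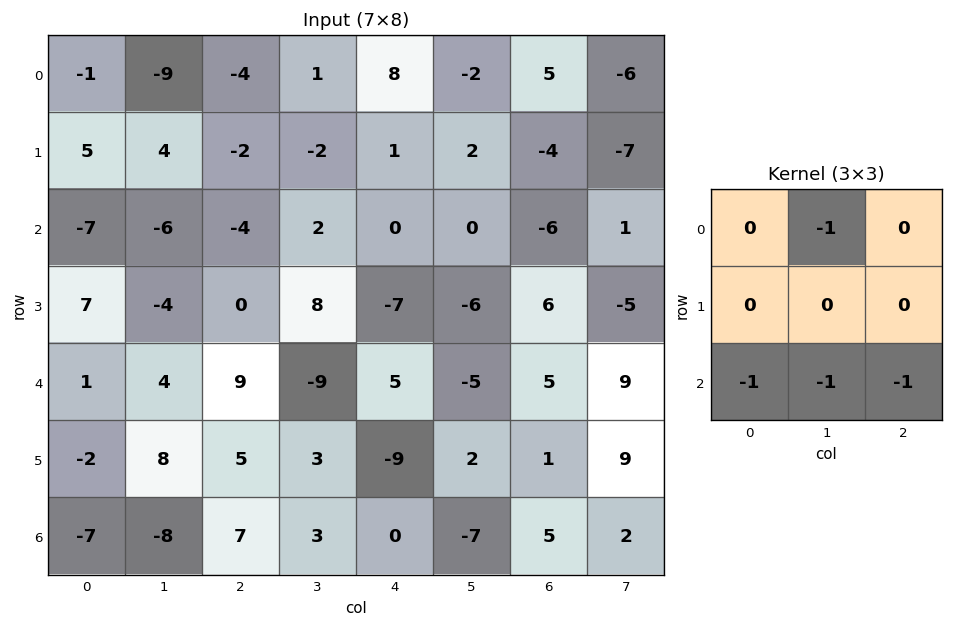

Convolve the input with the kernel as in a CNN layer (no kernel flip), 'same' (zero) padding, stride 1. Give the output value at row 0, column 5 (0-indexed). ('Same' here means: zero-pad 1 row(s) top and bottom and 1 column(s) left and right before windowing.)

1

The receptive field on the zero-padded input at this output position is [0 0 0 / 8 -2 5 / 1 2 -4]. Elementwise product with the kernel and sum: 0·-1 + 1·-1 + 2·-1 + -4·-1.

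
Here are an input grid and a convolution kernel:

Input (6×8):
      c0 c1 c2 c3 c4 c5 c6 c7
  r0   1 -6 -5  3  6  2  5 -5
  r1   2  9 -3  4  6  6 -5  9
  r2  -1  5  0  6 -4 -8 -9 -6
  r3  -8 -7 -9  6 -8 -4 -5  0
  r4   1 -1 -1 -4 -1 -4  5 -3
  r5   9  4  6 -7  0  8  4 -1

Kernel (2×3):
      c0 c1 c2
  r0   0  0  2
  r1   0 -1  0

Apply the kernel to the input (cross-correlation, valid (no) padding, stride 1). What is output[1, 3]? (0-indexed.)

16

The receptive field on the input at this output position is [4 6 6 / 6 -4 -8]. Elementwise product with the kernel and sum: 6·2 + -4·-1.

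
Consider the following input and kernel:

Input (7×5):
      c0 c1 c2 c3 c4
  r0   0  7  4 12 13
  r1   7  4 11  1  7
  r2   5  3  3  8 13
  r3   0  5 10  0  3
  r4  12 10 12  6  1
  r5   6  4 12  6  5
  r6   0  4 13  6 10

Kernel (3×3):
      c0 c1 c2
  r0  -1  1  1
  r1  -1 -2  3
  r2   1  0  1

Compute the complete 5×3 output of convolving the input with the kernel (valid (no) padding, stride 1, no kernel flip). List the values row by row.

37 -3 45
16 28 30
45 -1 30
37 -1 -11
45 8 9

Output[0,0]: The receptive field on the input at this output position is [0 7 4 / 7 4 11 / 5 3 3]. Elementwise product with the kernel and sum: 0·-1 + 7·1 + 4·1 + 7·-1 + 4·-2 + 11·3 + 5·1 + 3·1.
Output[0,1]: The receptive field on the input at this output position is [7 4 12 / 4 11 1 / 3 3 8]. Elementwise product with the kernel and sum: 7·-1 + 4·1 + 12·1 + 4·-1 + 11·-2 + 1·3 + 3·1 + 8·1.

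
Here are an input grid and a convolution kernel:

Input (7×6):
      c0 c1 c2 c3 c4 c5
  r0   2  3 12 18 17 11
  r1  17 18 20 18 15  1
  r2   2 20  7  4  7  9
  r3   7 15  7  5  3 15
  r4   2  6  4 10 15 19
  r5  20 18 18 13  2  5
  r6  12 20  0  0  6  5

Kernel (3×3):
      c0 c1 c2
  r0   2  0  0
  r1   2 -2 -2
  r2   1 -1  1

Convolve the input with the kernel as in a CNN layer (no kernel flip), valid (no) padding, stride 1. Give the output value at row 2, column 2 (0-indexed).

21

The receptive field on the input at this output position is [7 4 7 / 7 5 3 / 4 10 15]. Elementwise product with the kernel and sum: 7·2 + 7·2 + 5·-2 + 3·-2 + 4·1 + 10·-1 + 15·1.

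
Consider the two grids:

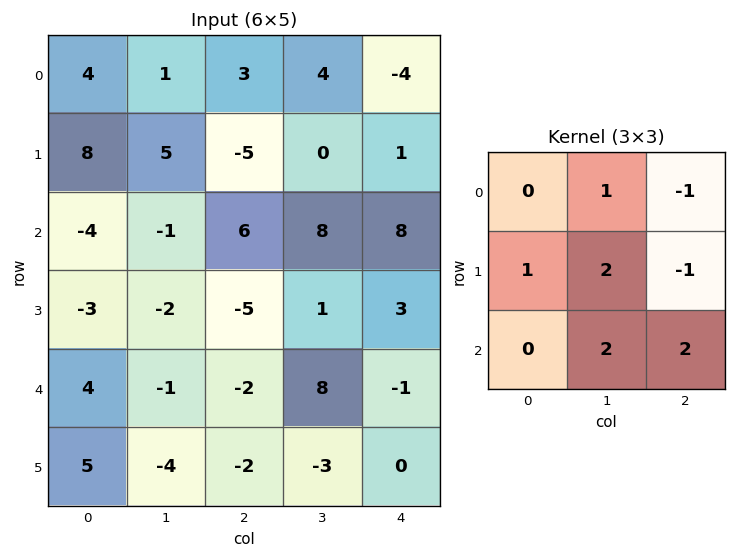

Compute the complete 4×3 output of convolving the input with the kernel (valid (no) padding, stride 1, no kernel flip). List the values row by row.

31 22 34
-16 -10 21
-15 -3 8
-5 -29 7

Output[0,0]: The receptive field on the input at this output position is [4 1 3 / 8 5 -5 / -4 -1 6]. Elementwise product with the kernel and sum: 1·1 + 3·-1 + 8·1 + 5·2 + -5·-1 + -1·2 + 6·2.
Output[0,1]: The receptive field on the input at this output position is [1 3 4 / 5 -5 0 / -1 6 8]. Elementwise product with the kernel and sum: 3·1 + 4·-1 + 5·1 + -5·2 + 0·-1 + 6·2 + 8·2.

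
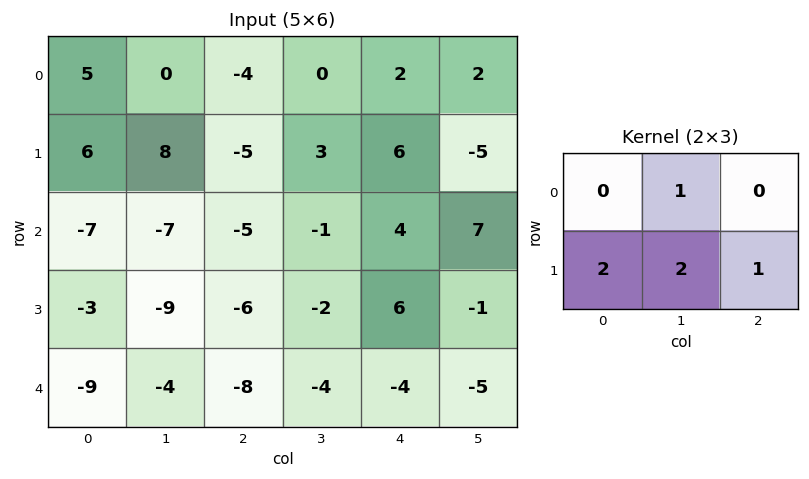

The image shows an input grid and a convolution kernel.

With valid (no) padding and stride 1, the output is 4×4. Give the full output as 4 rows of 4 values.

23 5 2 15
-25 -30 -5 19
-37 -37 -11 11
-43 -34 -30 -15

Output[0,0]: The receptive field on the input at this output position is [5 0 -4 / 6 8 -5]. Elementwise product with the kernel and sum: 0·1 + 6·2 + 8·2 + -5·1.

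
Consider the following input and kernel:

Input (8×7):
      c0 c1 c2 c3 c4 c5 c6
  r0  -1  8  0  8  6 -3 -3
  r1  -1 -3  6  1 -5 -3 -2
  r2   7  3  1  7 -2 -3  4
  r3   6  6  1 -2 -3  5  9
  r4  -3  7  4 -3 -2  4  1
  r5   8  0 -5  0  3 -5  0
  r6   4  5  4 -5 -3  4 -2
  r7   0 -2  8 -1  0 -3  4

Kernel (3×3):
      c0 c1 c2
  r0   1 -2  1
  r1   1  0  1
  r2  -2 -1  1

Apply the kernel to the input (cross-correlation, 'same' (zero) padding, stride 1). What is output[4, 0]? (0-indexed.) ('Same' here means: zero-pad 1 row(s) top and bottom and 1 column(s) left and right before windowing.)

The receptive field on the zero-padded input at this output position is [0 6 6 / 0 -3 7 / 0 8 0]. Elementwise product with the kernel and sum: 0·1 + 6·-2 + 6·1 + 0·1 + 7·1 + 0·-2 + 8·-1 + 0·1.

-7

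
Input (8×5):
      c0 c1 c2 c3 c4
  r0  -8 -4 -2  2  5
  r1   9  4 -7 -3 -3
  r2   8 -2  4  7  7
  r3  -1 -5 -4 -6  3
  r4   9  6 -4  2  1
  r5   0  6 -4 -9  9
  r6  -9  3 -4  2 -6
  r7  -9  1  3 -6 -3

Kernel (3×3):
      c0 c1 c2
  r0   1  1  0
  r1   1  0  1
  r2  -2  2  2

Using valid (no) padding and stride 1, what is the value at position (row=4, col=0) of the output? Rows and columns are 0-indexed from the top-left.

The receptive field on the input at this output position is [9 6 -4 / 0 6 -4 / -9 3 -4]. Elementwise product with the kernel and sum: 9·1 + 6·1 + 0·1 + -4·1 + -9·-2 + 3·2 + -4·2.

27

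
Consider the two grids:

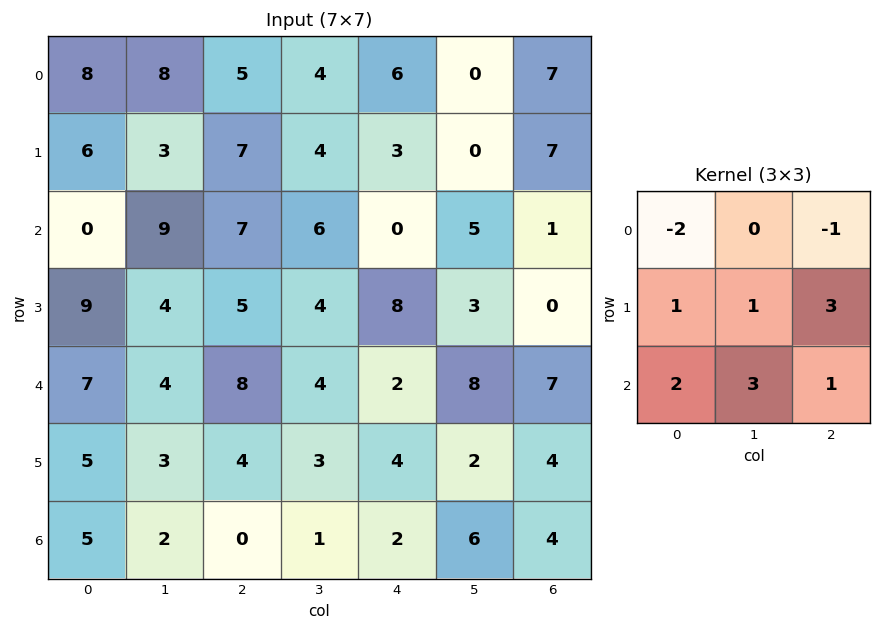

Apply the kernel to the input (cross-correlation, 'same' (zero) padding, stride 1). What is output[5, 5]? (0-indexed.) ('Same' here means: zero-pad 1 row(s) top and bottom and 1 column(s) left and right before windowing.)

The receptive field on the zero-padded input at this output position is [2 8 7 / 4 2 4 / 2 6 4]. Elementwise product with the kernel and sum: 2·-2 + 7·-1 + 4·1 + 2·1 + 4·3 + 2·2 + 6·3 + 4·1.

33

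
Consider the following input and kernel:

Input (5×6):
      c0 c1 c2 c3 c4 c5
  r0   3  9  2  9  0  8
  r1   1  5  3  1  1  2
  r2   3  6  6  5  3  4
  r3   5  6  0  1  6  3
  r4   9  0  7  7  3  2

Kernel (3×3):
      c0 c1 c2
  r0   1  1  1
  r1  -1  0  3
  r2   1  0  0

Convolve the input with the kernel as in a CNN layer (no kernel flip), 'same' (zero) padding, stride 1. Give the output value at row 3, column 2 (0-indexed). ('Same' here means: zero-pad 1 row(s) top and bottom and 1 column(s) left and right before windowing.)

The receptive field on the zero-padded input at this output position is [6 6 5 / 6 0 1 / 0 7 7]. Elementwise product with the kernel and sum: 6·1 + 6·1 + 5·1 + 6·-1 + 1·3 + 0·1.

14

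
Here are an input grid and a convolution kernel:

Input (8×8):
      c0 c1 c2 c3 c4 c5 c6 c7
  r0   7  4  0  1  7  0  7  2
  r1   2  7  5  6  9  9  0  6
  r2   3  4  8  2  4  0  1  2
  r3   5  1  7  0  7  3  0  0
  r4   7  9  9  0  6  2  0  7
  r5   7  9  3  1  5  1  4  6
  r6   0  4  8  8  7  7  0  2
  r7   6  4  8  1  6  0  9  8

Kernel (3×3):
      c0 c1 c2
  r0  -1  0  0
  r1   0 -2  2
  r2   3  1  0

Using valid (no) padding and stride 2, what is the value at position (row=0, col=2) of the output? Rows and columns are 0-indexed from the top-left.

-13

The receptive field on the input at this output position is [7 0 7 / 9 9 0 / 4 0 1]. Elementwise product with the kernel and sum: 7·-1 + 9·-2 + 0·2 + 4·3 + 0·1.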